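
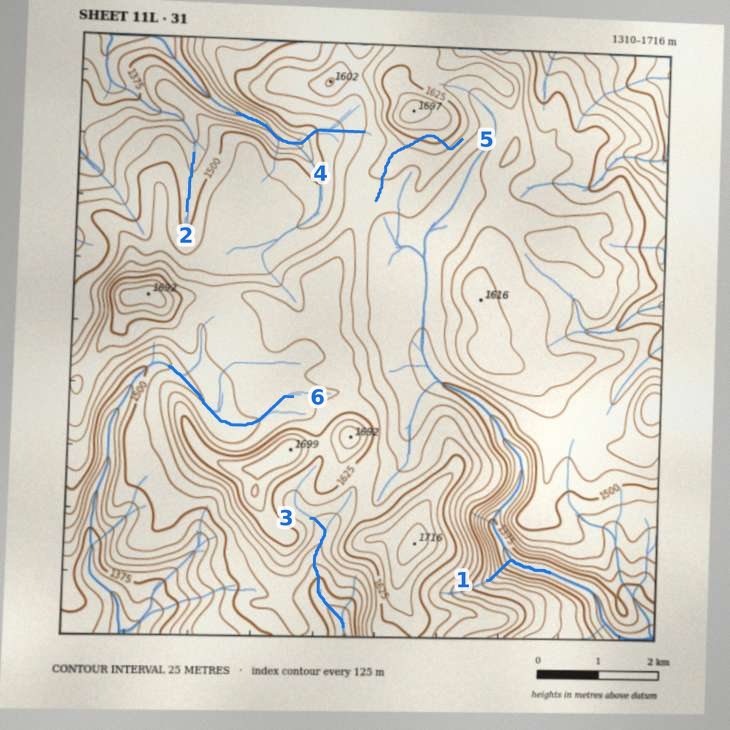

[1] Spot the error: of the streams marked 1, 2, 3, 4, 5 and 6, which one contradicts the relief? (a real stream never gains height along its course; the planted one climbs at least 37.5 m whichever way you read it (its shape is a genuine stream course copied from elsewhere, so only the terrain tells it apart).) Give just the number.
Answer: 5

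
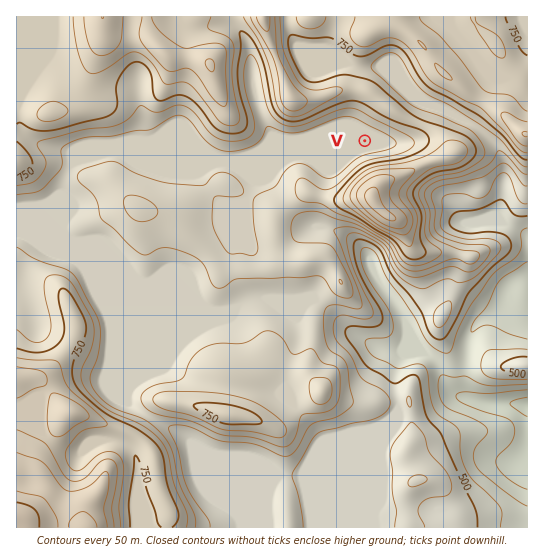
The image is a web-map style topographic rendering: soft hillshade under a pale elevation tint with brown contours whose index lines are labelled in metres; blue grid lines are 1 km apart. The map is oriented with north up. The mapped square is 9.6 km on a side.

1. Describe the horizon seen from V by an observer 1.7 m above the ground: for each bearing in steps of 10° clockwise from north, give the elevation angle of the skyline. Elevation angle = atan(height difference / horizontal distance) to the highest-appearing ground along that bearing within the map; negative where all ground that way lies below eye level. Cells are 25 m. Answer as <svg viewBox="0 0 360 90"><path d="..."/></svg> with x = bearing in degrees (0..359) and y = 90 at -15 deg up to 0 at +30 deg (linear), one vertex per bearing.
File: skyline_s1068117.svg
<svg viewBox="0 0 360 90"><path d="M0 41l10-2 10-1 10-1 10 1 10 1 10 3 10 3 10 4 10-1 10-3 10-3 10-5 10-6 10-5 10-5 10-2 10 1 10 3 10 7 10 11 10 10 10 3 10 0 10 1 10 3 10 1 10-2 10-6 10-5 10-5 10 1 10 0 10 0 10 1 10-1"/></svg>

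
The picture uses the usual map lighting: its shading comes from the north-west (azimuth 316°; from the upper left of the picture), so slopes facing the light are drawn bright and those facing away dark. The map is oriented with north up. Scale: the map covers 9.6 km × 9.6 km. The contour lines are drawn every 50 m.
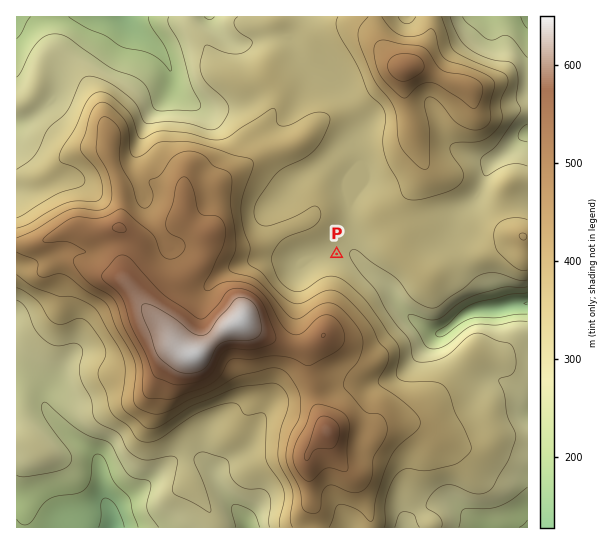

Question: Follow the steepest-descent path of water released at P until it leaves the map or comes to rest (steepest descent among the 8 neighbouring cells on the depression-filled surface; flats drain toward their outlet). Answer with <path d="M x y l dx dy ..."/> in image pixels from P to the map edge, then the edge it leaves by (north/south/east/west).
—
<path d="M337 254l1-1 13 0 42 40 4 9 21 21 15 10 9 0 3-2 18-16 12-5 8 0 2-1 13 0 1-2 10-1 1-1 17-2"/>
exit: east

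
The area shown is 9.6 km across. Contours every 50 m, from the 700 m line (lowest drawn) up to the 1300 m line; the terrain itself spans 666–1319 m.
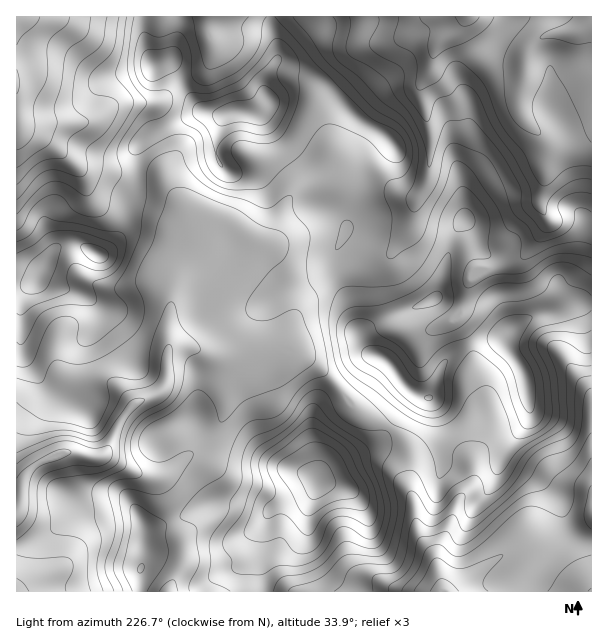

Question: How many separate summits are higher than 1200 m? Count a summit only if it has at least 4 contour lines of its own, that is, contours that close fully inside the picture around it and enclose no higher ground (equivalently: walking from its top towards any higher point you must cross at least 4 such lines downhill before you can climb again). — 1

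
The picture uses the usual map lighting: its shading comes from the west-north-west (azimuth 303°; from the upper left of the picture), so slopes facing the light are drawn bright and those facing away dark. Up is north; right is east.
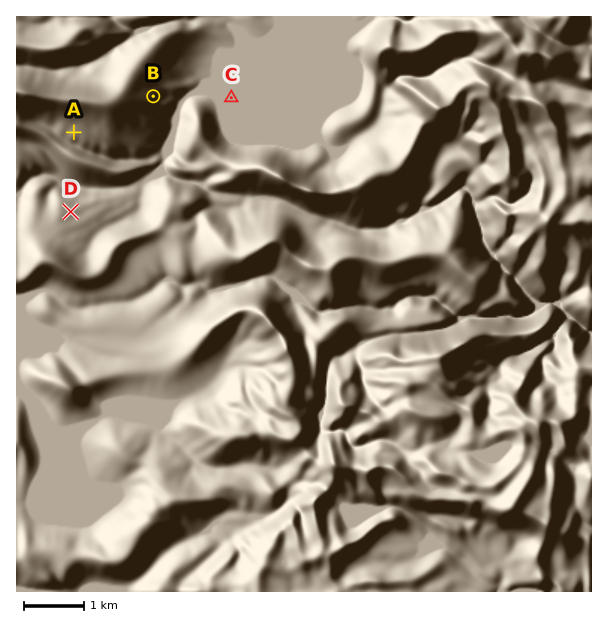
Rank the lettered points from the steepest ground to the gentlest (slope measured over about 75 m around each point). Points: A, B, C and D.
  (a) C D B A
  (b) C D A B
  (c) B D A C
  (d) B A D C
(d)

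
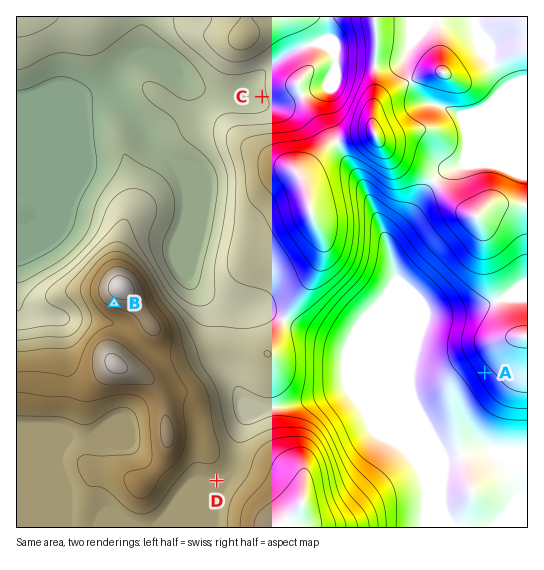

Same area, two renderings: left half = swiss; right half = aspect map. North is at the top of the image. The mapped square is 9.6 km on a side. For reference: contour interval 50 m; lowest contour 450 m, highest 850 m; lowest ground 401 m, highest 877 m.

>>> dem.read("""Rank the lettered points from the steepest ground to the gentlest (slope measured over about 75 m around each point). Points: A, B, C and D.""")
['B', 'A', 'C', 'D']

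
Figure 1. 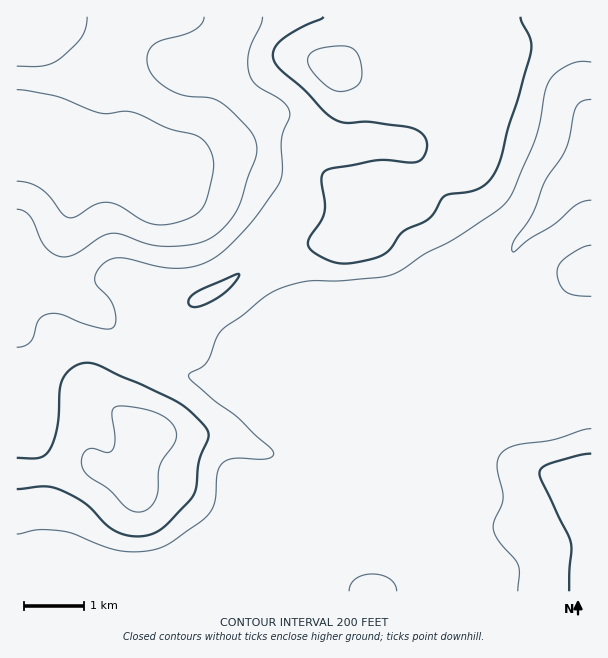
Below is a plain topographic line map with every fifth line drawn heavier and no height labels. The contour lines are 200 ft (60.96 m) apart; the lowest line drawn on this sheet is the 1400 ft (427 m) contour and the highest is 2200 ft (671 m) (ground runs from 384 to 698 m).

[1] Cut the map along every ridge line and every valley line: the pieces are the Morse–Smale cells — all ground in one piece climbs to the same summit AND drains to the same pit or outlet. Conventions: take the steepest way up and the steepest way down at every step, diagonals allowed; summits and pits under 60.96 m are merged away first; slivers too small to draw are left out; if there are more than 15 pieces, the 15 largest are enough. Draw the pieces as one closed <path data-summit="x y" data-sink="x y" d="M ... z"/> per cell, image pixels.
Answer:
<path data-summit="336 66" data-sink="17 137" d="M507 16l-324 0 20 8 7 6 4 12-2 44-6 28-7 20-19 28-40-11-20 3-33-2-5 6-9 21-3 36-9 42 0 16 5 12 15 16 20 12 27 29 22 13 32-43 10-10 35-18 37-32 71-11 10-5 9-8 11-24 16-5 26-1 54-34 5-5 8-28 16-27 22-45 2-17z"/><path data-summit="144 434" data-sink="591 189" d="M483 290l-6 0-19 8-191 80-22 0-20 2-22-1-27-7-26-16-10 15-12 33 2 13 15 18-6 27-5 10-6 3-15 0-15-6-5-5-13 0-29 8-35 4 0 115 292 1 0-16 5-13 71-170z"/><path data-summit="336 66" data-sink="591 189" d="M585 16l-76 0 5 26-2 17-22 45-16 27-6 25-7 8-54 34-15 0-27 6-11 24-15 12-75 12-37 32-35 18-42 54 26 16 27 7 22 1 20-2 22 0 231-95 10-11 3-17 6-12 53-49 22-6 0-68-8-25-2-29 0-19 4-20z"/><path data-summit="579 482" data-sink="591 189" d="M591 188l-21 6-53 49-6 12-5 18 4 9 0 11-64 151 0 12 5 11-19 46-8 26 0 4 15 26 5 23 148-1-3-54-12-40 0-14 2-2 13-2z"/><path data-summit="144 434" data-sink="17 137" d="M50 134l-34 3 0 337 26 0 38-10 13 0 5 5 15 6 15 0 6-3 4-5 7-32-15-18-2-13 12-33 10-15-22-14-27-29-20-12-15-16-4-6-1-22 9-42 3-36 3-11 10-16-21-13z"/><path data-summit="374 591" data-sink="591 189" d="M507 276l-13 10-6 2-104 105-71 170-5 13 1 16 135-1-5-22-13-23-2-7 8-26 19-46-5-11 0-12 64-151z"/><path data-summit="144 434" data-sink="17 137" d="M182 16l-61 1-5 21-12 34 2 21 4 20 1 41 29-3 40 11 16-22 10-26 6-28 2-44-4-12-7-6z"/><path data-summit="17 17" data-sink="17 137" d="M120 16l-104 1 1 119 33-2 15 5 22 13 23 1 0-40-4-20-2-21 16-45z"/><path data-summit="144 434" data-sink="591 189" d="M591 16l-5 1 0 10-4 20 1 37 8 36z"/><path data-summit="579 482" data-sink="17 137" d="M591 480l-12 1-2 2 1 21 11 33 2 49z"/>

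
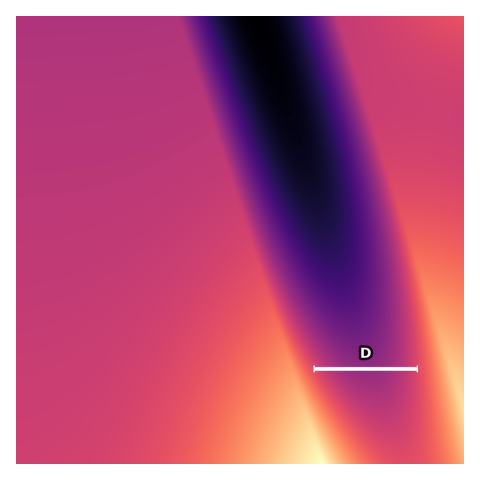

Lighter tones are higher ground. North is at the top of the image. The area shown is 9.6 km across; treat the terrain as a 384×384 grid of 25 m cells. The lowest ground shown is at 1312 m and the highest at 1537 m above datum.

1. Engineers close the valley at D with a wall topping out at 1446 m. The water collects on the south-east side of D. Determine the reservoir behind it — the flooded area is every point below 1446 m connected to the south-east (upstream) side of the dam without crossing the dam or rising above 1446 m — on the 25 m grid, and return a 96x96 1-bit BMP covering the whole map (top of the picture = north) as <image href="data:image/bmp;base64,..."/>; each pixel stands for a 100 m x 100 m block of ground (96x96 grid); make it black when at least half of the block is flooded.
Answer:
<image width="96" height="96" href="data:image/bmp;base64,Qk2+BAAAAAAAAD4AAAAoAAAAYAAAAGAAAAABAAEAAAAAAIAEAAATCwAAEwsAAAIAAAAAAAAA////AAAAAAAAAAAAAAAAAAAAAAAAAAAAAAAAAAAAAAAAAAAAAAAAAAAAYAAAAAAAAAAAAAAB8AAAAAAAAAAAAAAD+AAAAAAAAAAAAAAH+AAAAAAAAAAAAAAf+AAAAAAAAAAAAAA//AAAAAAAAAAAAAB//AAAAAAAAAAAAAD//AAAAAAAAAAAAAD//AAAAAAAAAAAAAH//AAAAAAAAAAAAAP//AAAAAAAAAAAAAf//AAAAAAAAAAAAA///AAAAAAAAAAAAB///AAAAAAAAAAAAB///AAAAAAAAAAAAD///AAAAAAAAAAAAH///AAAAAAAAAAAAH///AAAAAAAAAAAAAAAAAAAAAAAAAAAAAAAAAAAAAAAAAAAAAAAAAAAAAAAAAAAAAAAAAAAAAAAAAAAAAAAAAAAAAAAAAAAAAAAAAAAAAAAAAAAAAAAAAAAAAAAAAAAAAAAAAAAAAAAAAAAAAAAAAAAAAAAAAAAAAAAAAAAAAAAAAAAAAAAAAAAAAAAAAAAAAAAAAAAAAAAAAAAAAAAAAAAAAAAAAAAAAAAAAAAAAAAAAAAAAAAAAAAAAAAAAAAAAAAAAAAAAAAAAAAAAAAAAAAAAAAAAAAAAAAAAAAAAAAAAAAAAAAAAAAAAAAAAAAAAAAAAAAAAAAAAAAAAAAAAAAAAAAAAAAAAAAAAAAAAAAAAAAAAAAAAAAAAAAAAAAAAAAAAAAAAAAAAAAAAAAAAAAAAAAAAAAAAAAAAAAAAAAAAAAAAAAAAAAAAAAAAAAAAAAAAAAAAAAAAAAAAAAAAAAAAAAAAAAAAAAAAAAAAAAAAAAAAAAAAAAAAAAAAAAAAAAAAAAAAAAAAAAAAAAAAAAAAAAAAAAAAAAAAAAAAAAAAAAAAAAAAAAAAAAAAAAAAAAAAAAAAAAAAAAAAAAAAAAAAAAAAAAAAAAAAAAAAAAAAAAAAAAAAAAAAAAAAAAAAAAAAAAAAAAAAAAAAAAAAAAAAAAAAAAAAAAAAAAAAAAAAAAAAAAAAAAAAAAAAAAAAAAAAAAAAAAAAAAAAAAAAAAAAAAAAAAAAAAAAAAAAAAAAAAAAAAAAAAAAAAAAAAAAAAAAAAAAAAAAAAAAAAAAAAAAAAAAAAAAAAAAAAAAAAAAAAAAAAAAAAAAAAAAAAAAAAAAAAAAAAAAAAAAAAAAAAAAAAAAAAAAAAAAAAAAAAAAAAAAAAAAAAAAAAAAAAAAAAAAAAAAAAAAAAAAAAAAAAAAAAAAAAAAAAAAAAAAAAAAAAAAAAAAAAAAAAAAAAAAAAAAAAAAAAAAAAAAAAAAAAAAAAAAAAAAAAAAAAAAAAAAAAAAAAAAAAAAAAAAAAAAAAAAAAAAAAAAAAAAAAAAAAAAAAAAAAAAAAAAAAAAAAAAAAAAAAAAAAAAAAAAAAAAAAAAAAAAAAAAAAAAAAAAAAAAAAAAAAAAAAAAAAAAAAAAAAAAAAAAAAAAAAAAAAAAAAAAAAAAAAAAAAAAAAAAAAAAAAAAAAAAAAAAAAAAAAAAAAAAAAAAAAAAAAAAAAAAAAAAA="/>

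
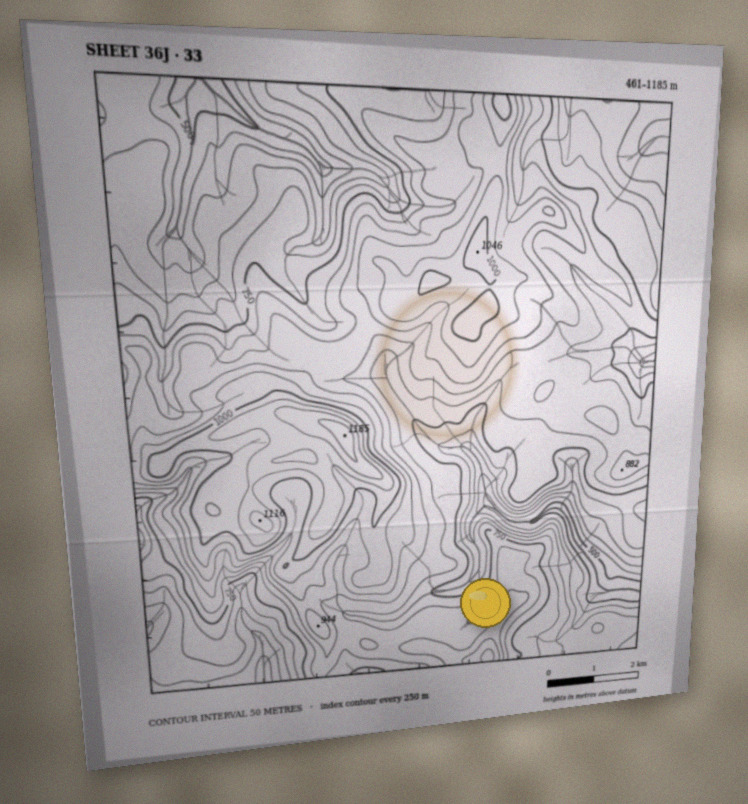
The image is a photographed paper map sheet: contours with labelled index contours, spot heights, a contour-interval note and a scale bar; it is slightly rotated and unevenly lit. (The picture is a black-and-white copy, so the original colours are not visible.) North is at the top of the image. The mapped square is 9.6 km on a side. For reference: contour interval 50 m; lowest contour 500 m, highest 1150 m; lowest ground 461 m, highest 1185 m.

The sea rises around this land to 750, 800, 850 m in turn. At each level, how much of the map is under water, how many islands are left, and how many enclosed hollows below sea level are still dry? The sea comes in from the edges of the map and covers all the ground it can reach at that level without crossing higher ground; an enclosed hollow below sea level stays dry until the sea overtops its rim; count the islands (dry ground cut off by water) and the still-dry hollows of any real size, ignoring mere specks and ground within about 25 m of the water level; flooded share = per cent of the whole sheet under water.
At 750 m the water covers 38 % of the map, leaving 0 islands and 0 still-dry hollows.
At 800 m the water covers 51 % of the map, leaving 0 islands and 0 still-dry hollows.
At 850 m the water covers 66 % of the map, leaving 0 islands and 0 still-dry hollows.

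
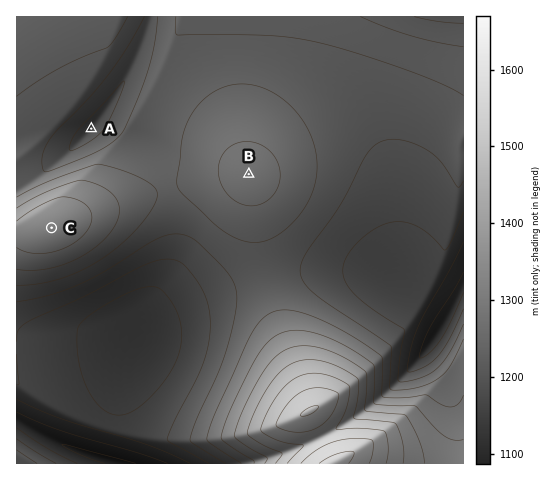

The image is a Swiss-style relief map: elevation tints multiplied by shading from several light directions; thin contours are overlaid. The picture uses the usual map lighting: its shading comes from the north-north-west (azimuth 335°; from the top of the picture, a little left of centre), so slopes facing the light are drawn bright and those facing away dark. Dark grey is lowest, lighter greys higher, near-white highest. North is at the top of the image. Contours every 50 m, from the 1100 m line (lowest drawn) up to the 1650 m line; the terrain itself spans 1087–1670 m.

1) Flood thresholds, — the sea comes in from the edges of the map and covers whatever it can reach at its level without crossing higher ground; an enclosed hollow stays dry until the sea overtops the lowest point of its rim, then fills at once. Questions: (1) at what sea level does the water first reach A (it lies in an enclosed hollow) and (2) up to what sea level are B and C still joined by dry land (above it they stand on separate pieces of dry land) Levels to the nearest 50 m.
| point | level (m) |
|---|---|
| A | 1300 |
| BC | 1350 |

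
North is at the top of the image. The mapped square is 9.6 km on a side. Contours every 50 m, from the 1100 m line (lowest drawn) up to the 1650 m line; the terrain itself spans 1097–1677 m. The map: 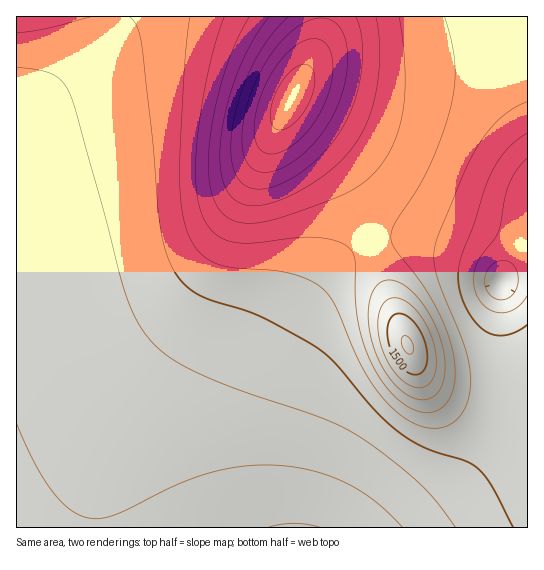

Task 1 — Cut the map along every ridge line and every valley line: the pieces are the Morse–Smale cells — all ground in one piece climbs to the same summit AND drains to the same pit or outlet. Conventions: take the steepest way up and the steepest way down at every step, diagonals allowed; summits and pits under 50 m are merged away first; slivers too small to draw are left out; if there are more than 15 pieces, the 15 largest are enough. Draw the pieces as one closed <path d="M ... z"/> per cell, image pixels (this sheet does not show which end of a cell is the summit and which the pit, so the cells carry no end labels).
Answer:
<path d="M321 16l-305 1 1 511 248-1-10-34-4-31 1-35 11-40 20-41 33-59 16-20 11-10 28-15-22-53-21-28-35-34-6-12 1-10 28-56 5-22z"/><path d="M527 16l-205 0-2 19-4 14-29 60 1 10 5 8 35 34 21 28 22 54 15-4 31 0 13 2 41 14 16 9 9 9 5 9-2 111 10 2 19-1z"/><path d="M370 243l-27 14-11 10-16 20-33 59-20 41-11 40-1 35 4 31 11 35 140 0 37-29 24-22 14-20 10-20 6-26 2-17-40-5-18-5-11-5-13-13-17-39z"/><path d="M417 239l-31 0-15 4 25 74 19 45 15 17 11 5 26 7 31 2 2-8 1-75 0-28-2-5-12-13-16-9z"/><path d="M507 393l-8 1-6 35-5 14-12 22-23 26-46 37 121-1 0-132z"/>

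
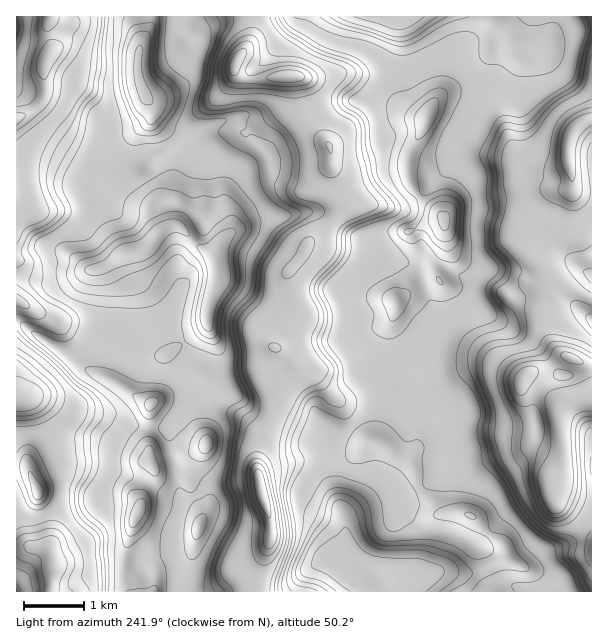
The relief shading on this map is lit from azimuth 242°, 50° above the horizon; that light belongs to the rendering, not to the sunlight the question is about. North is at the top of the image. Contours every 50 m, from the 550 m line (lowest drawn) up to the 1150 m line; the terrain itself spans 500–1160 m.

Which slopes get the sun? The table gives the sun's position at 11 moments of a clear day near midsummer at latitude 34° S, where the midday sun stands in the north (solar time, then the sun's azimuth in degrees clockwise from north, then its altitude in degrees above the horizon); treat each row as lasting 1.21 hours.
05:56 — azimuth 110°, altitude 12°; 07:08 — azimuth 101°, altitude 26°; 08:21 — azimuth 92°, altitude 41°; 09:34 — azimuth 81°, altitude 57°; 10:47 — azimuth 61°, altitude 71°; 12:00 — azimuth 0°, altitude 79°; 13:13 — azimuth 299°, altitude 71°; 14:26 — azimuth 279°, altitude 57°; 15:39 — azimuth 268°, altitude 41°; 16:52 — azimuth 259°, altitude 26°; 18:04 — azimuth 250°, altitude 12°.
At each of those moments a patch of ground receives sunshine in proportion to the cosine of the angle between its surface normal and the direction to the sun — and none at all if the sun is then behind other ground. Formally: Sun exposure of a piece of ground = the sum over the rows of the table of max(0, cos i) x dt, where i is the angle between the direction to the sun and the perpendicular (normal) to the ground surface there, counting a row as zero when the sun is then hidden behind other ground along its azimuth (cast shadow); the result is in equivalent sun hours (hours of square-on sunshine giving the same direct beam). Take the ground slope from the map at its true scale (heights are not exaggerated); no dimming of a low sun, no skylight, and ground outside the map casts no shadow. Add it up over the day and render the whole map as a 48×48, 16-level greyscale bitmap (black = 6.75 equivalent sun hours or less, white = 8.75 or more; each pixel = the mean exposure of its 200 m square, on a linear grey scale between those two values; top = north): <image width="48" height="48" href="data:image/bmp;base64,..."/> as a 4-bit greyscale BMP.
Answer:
<image width="48" height="48" href="data:image/bmp;base64,Qk32BAAAAAAAAHYAAAAoAAAAMAAAADAAAAABAAQAAAAAAIAEAAATCwAAEwsAABAAAAAAAAAAAAAAABEREQAiIiIAMzMzAERERABVVVUAZmZmAHd3dwCIiIgAmZmZAKqqqgC7u7sAzMzMAN3d3QDu7u4A////AMur3KbNzM7sqt7HmXiu7u7u66ze7u7ut8qpvKbe7d7sjLuXWL3u7u7u7tzd3N3teKmKu6fO7u7teqlnJc7u7u7uy6q83czYaru8vJfN7u7thagDNY7u6lRWd5y8283Ku5mqvIirvu7LsnkBN3vuyId5q83ey9klu9yKyVqanO28xykAOanOutzO7tzdzYImve3Mtryaud3M2yUAO8rNu9ze3t3M2kUQXMdbmd26yt3t2kAAPNqqm9zu3Kmt1oRlO5tomM26rN3u2FAAbNt3rN3u7u7uppZ4OZx6qK3c3c7u6GABi+7d7u7u7u7saZiJOLuqy63b3b3t2GAHq97u7u7u7u7ZjLqZKKvL273b3M3cmIZrrO7u7u7u7u7JvMyZOs3t283cqszMmHurnO7u3u7u7u65zN2IS83t2qzdzdzJm4qqmt7tzd7u7u653Nx5aySc3Kzdu+7t26uqmc273u7u7u65zMt6haqL3azMu67u7aqrqKu8zu7u7u64uKu8u826x2vNp73u7sery2nc3u7u7u2JmJzLzsqJRb3c3e7u7oi8zbqs7u7u7tyLqqq6vciTXe3e7u7u7nrM3dt87u7u7tytqKm8vng17u7u7u7u7Xrc3dh+7u7u7ty8yVfMuYKMzu7u7u7su2rczbfO7u7u7tzKu9ynaVqIre7u7u7ImHrczbje7u7u7u3MzL7d65e8vO7u7u2bl3nMvLi+7t3e7u7t3M3u26zbre7u7tyapmfNu8e+7s3O7u7tm93u28mbzM3d7cyZ1Xatupbe7c3d7u7pnN3u3bvdzN3u7syn63mMunje7svd7t7pnd3u7NzNvN3d3cy43Yl5qoV97u3e3d7tm97uzcvNuq3susy57JtqqqlZ7u7u7d3sis3u3avduYm93Ly83IyHyqqY7u7ey8zYfMzu3Jet3MqHrc3ZvarGm6qY3uy8m5rYrc3u7sdH3ty7qt27u8raRYqlJ7qLvpnIrc3u7tzJvu3d25rO7LzcuarMlDeprajJrd3u3t26vu7tzu3d7c3ah5u83ai8iHnKrd3LnN2r3u7uzNzd3d7MvNzN2mq8qJzZvd3cq9273u7u3N3u3e7NzNvNyKzc3e7prd3bi93Mzu7u7d7u7u3O3NrNuMvc7u7Zvd3Ia93Mve7u7u7u7svezNq9qdvM3u7Kzd7HfN3MzO7u3O7u3M3tvNm8mty9vu7qvN7Giozby+7sqL7u7e7bvdvMiu3NnO7rmqvXiKm8qd7ZrHvIWc3M3u3IW+3Myd7uu7e6epqst6223qm4Uzas3u2mvu3Ky83u7ulaydi72ouY7bq2u3Z3aKynvu3Lq93u7u6Tfdir3JqK6ovXh1hkVXvJnO7uzN7u7u7tacWZy5l72KzZVjdyE2vLnO7u7u7u7u7up7OIu5mL173LREWKmZY1ru7u7u7u7u7uxqVqupia173NZSRu2UjO7ric7u7u7u7u1nacype5qK3dp4asRc7bdEmWre7u7u7u6IR52pbLqrzdyszHfut2jO7seM3u7u7u2A=="/>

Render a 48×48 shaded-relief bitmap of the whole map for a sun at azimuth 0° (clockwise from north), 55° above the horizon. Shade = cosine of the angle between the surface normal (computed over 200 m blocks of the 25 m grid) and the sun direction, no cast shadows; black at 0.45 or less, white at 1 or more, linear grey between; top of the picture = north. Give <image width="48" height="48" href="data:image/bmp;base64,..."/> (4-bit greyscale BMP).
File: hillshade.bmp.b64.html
<image width="48" height="48" href="data:image/bmp;base64,Qk32BAAAAAAAAHYAAAAoAAAAMAAAADAAAAABAAQAAAAAAIAEAAATCwAAEwsAABAAAAAAAAAAAAAAABEREQAiIiIAMzMzAERERABVVVUAZmZmAHd3dwCIiIgAmZmZAKqqqgC7u7sAzMzMAN3d3QDu7u4A////ALqrqIebzKqprLqpgxNpqqqql2d3h3mry8urqYebvKqoi6q6hkaKqqqqqZmYd4msytypmYeZq6qYWKrciaqqq8zM3czLiburu7qYeIeXiqqXRZrMiLuqve7u7ty7u8zLqWZmd1aGaaqXY3mrZ7y6vO7u3bmKzM3uuGVFdCaHV5qqdGmpR7y7urvLqYeLzM3v2pVYc1mah5q8l2nHN7u8uqqqqqu7vLvuynRZh5qbyZqsuonESbve26qqvN3bu6vMuViaqrqs2Ymaupmjerzu26qqu8zLu5qqp3u6u7q7qJmZl3hlm7vMuqqaqqq8y5iahry6qqqpmqmGdlU2mqq6mZmqqqqry6eKdt26qJqru7qXZmZZiKqqmJqqqqqquriKd8y6qau73bu7lmiamaqrqqq6qqqqqamaiN3Lq7y7u6vNyXiau7u8zLuqqqqYmqmqmv7cu7qpdoq8ynaau7zdy7qqqqqIq7uqzd3LqHd3mYqrqWeau93bqqqqqqqprMuazZmIYjV63bqqqZqqrO64mqqqqru6rMuGiXVEEVi8zbqqqqu6q9yXmqqqqru6mbuHd1MgJ6u7qqqqqpqqqql4qqqqqqqpdFebuCECiruqqqqpiYmrqpRJqqqqqpmHYxOKhRBby6qqqqqVWJmqqoZ5qpmqqphlVFZTIkndy6qqqqqEV4qpqqqqqpiaqpdkVol1Vc7bmaqqqqqHdViaqqmaqpeJqql3mqqZiNuFV4iIiaqacySaqpWKqpiJmZqay6qqrIVVVVZniJqqkyN6qoWaqqupmJqqu6qqu2eIdVVniJmapkV6upq6q83LmZqnaaqql6qZmIdmZ4l4qXZpq7zbqrzLqpmoeaqpiaiavduHVWdWqYdHmrzLqqqpmHmru7qqvJmrzd3MplZquWdDiaq6qql4dWmry6qrzKzczM3u23ad23ZyN4qqy6mHVWiZqqqru77dyrzdzcu8zbmWI1is7tzKeXiXiqqqu7zLqqu7vN3LzNurqYms7ty6rKiXeqq7y6qGiqqru8zMzMu83cuquoZ53tqZmqq826l3mqqrzMzMzMu7q7u6ljVq3uupmqqryqmauqqqzcy8zLqqiavKlVeKvMupmqqbuKqru6qqq8u6u7uqmavKhompqqqqmqqbqKq7y6qpiKuqq8y6qqqphpq4mqqYiZmKqcu8u6qoZYqqvMzMy6mJh5q4eaqWZ2mIu9y8u6qoQ1msu6rNy6iIaKmZV6qXVEaFjKzMu7qWVUet7czMuqmEOKqrhpqpVENVN2rLvMuEeXaK7+7czLqFaaq8yJqpiHQTM3m6rLl1m7l1rv/u7tury6u83KqqqpgxJpu6q6l3rMyVbO3d7bq8uqq73bqqqZmFJYnMuph5qsunSMp0REZmaaqqu7qqmZmZZXerupd5qKu4M4p0IRESWZiJqqqqqqqZhXeJqpiLt5qqQSeIUQI1ZkIliaqqqqqqlXipq5ic2ZqqhDSHIUZTERMyNoiZq7u6qIi7q5id65qqlmWFBHYgADZiE2eImru7qg=="/>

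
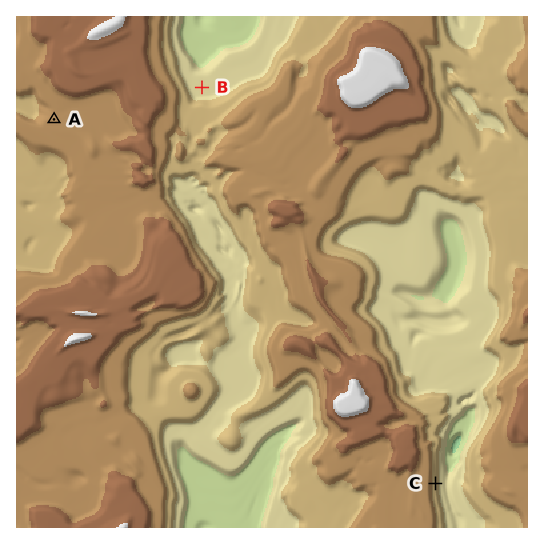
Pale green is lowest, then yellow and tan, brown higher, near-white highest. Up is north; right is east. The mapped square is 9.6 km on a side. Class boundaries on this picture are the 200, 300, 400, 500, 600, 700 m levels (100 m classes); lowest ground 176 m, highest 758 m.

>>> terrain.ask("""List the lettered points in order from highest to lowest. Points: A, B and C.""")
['A', 'C', 'B']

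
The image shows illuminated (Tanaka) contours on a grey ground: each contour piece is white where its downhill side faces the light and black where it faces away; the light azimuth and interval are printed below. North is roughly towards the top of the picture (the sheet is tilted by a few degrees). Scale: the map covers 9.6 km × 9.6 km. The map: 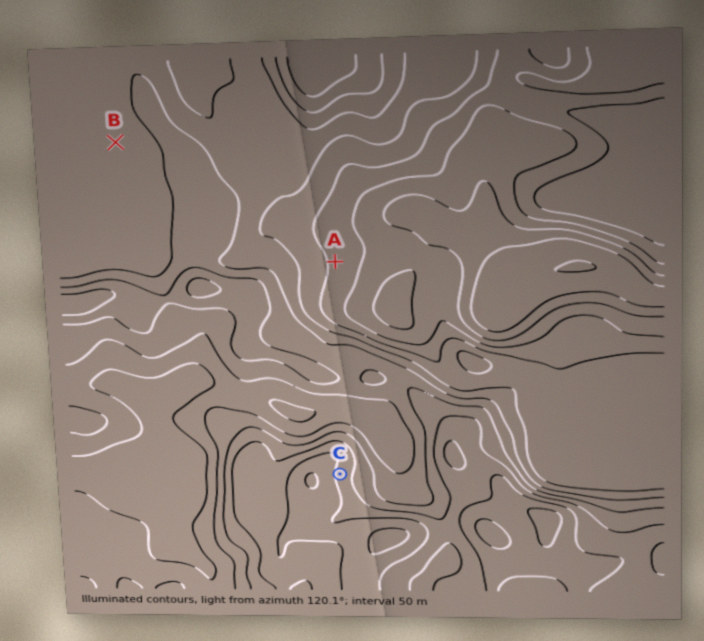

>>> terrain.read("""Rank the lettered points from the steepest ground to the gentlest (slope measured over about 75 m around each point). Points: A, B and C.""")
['C', 'A', 'B']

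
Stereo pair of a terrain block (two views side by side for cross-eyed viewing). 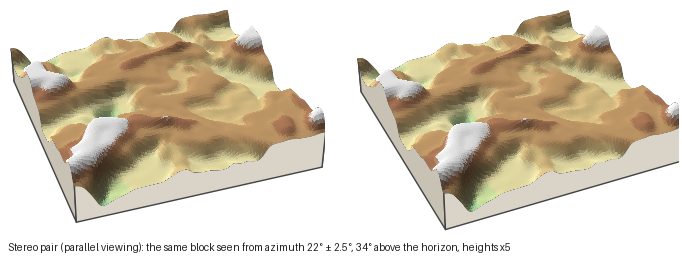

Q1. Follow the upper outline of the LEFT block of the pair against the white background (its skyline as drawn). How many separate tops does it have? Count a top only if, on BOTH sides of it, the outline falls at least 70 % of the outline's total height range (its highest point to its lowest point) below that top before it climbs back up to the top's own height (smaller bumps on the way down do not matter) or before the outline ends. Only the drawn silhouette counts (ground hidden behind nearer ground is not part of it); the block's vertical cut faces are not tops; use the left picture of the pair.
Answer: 0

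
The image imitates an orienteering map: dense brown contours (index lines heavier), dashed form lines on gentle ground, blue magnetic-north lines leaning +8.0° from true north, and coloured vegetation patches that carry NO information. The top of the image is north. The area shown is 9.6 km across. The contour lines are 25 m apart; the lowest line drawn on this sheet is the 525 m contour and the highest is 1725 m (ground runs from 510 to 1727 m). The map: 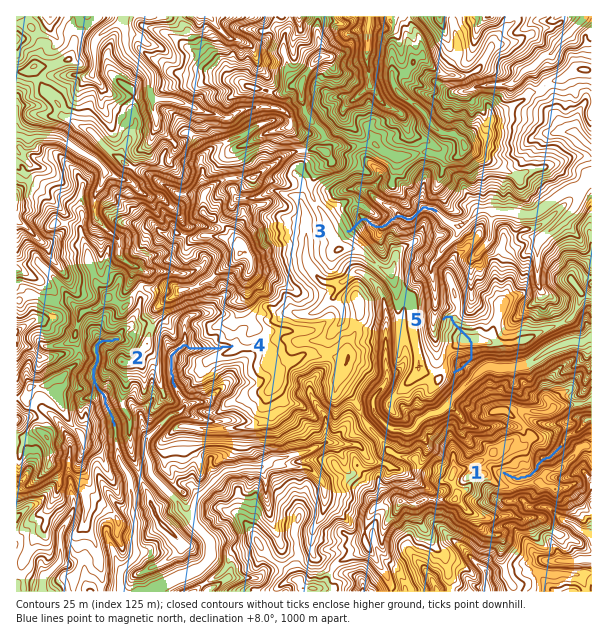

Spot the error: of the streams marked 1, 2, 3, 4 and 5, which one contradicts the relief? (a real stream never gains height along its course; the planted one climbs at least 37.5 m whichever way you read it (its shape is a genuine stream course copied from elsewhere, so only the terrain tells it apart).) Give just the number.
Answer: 5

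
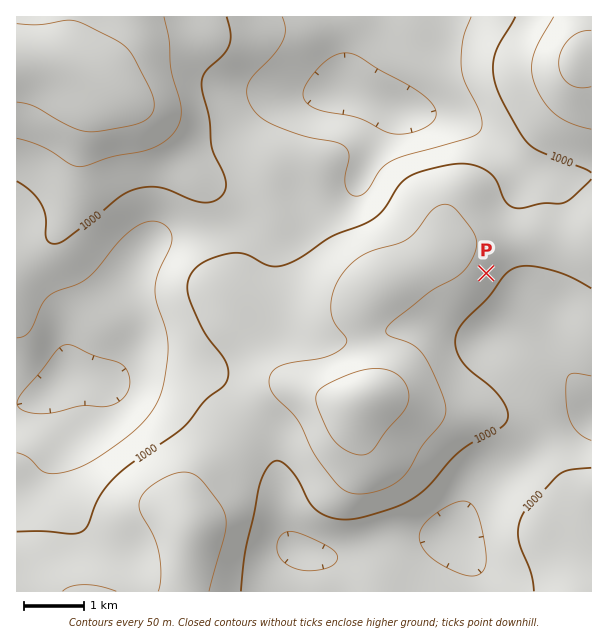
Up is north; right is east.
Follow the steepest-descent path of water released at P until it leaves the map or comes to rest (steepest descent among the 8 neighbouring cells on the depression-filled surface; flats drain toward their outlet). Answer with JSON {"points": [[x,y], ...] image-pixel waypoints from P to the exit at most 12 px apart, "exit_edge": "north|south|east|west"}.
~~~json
{"points": [[486, 273], [498, 285], [510, 297], [522, 309], [524, 321], [536, 333], [548, 345], [557, 357], [567, 369], [578, 381], [590, 393], [591, 395]], "exit_edge": "east"}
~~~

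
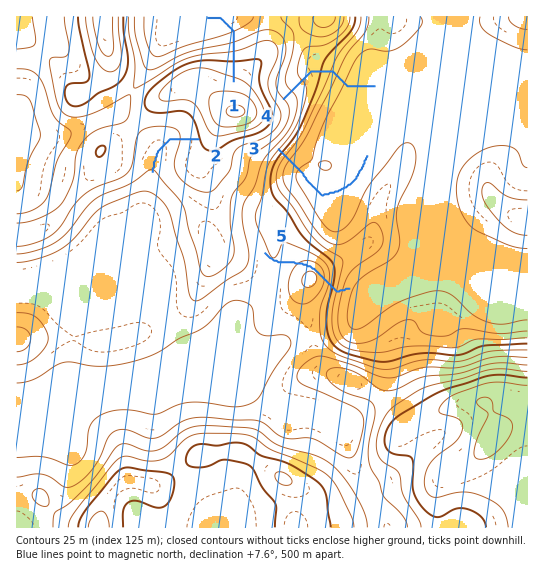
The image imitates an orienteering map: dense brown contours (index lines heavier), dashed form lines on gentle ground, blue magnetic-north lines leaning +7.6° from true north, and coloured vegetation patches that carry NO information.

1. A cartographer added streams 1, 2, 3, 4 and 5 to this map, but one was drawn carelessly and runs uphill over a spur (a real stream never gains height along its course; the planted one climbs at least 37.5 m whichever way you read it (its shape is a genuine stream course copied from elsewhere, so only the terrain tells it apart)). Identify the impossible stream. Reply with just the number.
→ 5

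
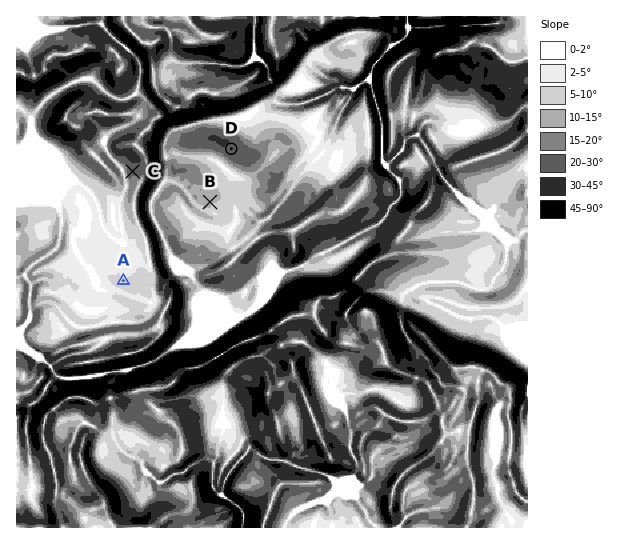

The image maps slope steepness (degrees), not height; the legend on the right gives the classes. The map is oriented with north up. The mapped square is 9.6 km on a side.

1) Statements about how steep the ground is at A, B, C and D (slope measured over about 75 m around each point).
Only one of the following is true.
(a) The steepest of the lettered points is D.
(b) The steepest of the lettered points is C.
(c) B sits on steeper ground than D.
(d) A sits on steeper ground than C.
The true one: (a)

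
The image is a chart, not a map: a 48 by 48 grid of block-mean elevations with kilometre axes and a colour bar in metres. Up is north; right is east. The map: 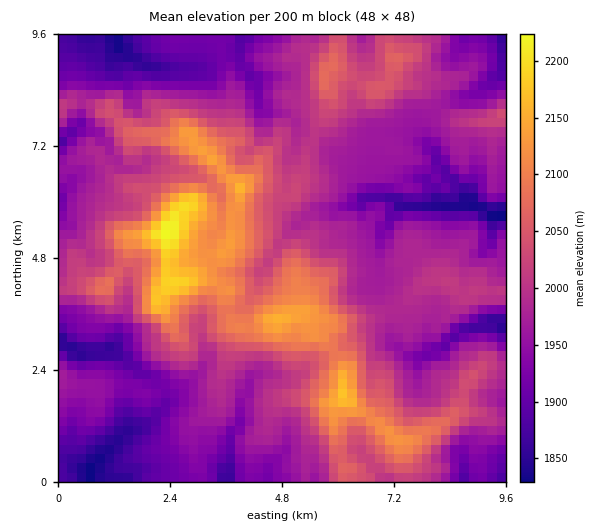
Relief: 1825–2225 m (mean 1995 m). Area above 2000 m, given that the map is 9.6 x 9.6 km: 38.1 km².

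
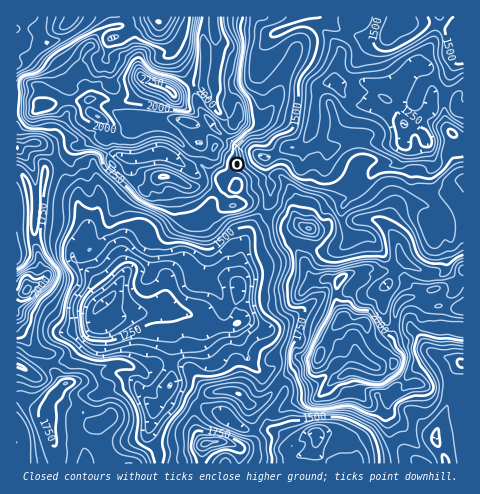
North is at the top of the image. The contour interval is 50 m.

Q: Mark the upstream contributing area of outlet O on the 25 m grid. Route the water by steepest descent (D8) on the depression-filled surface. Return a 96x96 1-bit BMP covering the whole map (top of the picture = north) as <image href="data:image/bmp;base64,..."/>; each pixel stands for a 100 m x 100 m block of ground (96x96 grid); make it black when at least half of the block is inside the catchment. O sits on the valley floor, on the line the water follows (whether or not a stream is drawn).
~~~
<image width="96" height="96" href="data:image/bmp;base64,Qk2+BAAAAAAAAD4AAAAoAAAAYAAAAGAAAAABAAEAAAAAAIAEAAATCwAAEwsAAAIAAAAAAAAA////AAAAAAAAAAAAAAAAAAAAAAAAAAAAAAAAAAAAAAAAAAAAAAAAAAAAAAAAAAAAAAAAAAAAAAAAAAAAAAAAAAAAAAAAAAAAAAAAAAAAAAAAAAAAAAAAAAAAAAAAAAAAAAAAAAAAAAAAAAAAAAAAAAAAAAAAAAAAAAAAAAAAAAAAAAAAAAAAAAAAAAAAAAAAAAAAAAAAAAAAAAAAAAAAAAAAAAAAAAAAAAAAAAAAAAAAAAAAAAAAAAAAAAAAAAAAAAAAAAAAAAAAAAAAAAAAAAAAAAAAAAAAAAAAAAAAAAAAAAAAAAAAAAAAAAAAAAAAAAAAAAAAAAAAAAAAAAAAAAAAAAAAAAAAAAAAAAAAAAAAAAAAAAAAAAAAAAAAAAAAAAAAAAAAAAAAAAAAAAAAAAAAAAAAAAAAAAAAAAAAAAAAAAAAAAAAAAAAAAAAAAAAAAAAAAAAAAAAAAAAAAAAAAAAAAAAAAAAAAAAAAAAAAAAAAAAAAAAAAAAAAAAAAAAAAAAAAAAAAAAAAAAAAAAAAAAAAAAAAAAAAAAAAAAAAAAAAAAAAAAAAAAAAAAAAAAAAAAAAAAAAAAAAAAAAAAAAAAAAAAAAAAAAAAAAAAAAAAAAAAAAAAAAAAAAAAAAAAAAAAAAAAAAAAAAAAAAAAAAAAAAAAAAAAAAAAAAAAAAAAAAAAAAAAAAAAAAAAAAAAAAAAAAAAAAAAAAAAAAAAAAAAAAAAAAAAAAAAAAAAAAAAAAAAAAAAAAAAAAAAAAAAAAAAAAAAAAAAAAAAAAAAAAAAAAAAAAAAAAAAAAAAAAAAAAAAAAAAAAAAAAAAAAAAAAAAAAAAAAAAAAAAAAAAAAAAAAAAAAAAAAAAAAAAAAAAAAAAAAAAAAAAAAAAAAAAAAAAAAAAAAAAAAAAAAAAAAAAAAAAAAAAAAAAAAAAAAAAAAAAAAAAAAAAAAAAAAAAAAAAAAAAAAAAAAAAAAAAAAAAAAAAAAAAAAAAAAAAAAAAAAAAAAAAAAAAAAAAAAAAAAAAAAAAAAAAAAAAAAAAAAAAAAAAAAAAAAAAAAAAAAAAAAAAAYAAAAAAAAAAAAAAB8AAAAAAAAAAAAAAD/4AAAAAAAAAAAPAP/wAAAAAAAAAAAf4//wAAAAAAAAAAAf///wAAAAAAAAAAA////4AAAAAAAAAAB////wAAAAAAAAAAH////gAAAAAAAAAAP///+AAAAAAAAAAAf///+AAAAAAAAAAAf///8AAAAAAAAAAAAB//8AAAAAAAAAAAAA/34AAAAAAAAAAAAAfDwAAAAAAAAAAAAAAAAAAAAAAAAAAAAAAAAAAAAAAAAAAAAAAAAAAAAAAAAAAAAAAAAAAAAAAAAAAAAAAAAAAAAAAAAAAAAAAAAAAAAAAAAAAAAAAAAAAAAAAAAAAAAAAAAAAAAAAAAAAAAAAAAAAAAAAAAAAAAAAAAAAAAAAAAAAAAAAAAAAAAAAAAAAAAAAAAAAAAAAAAAAAAAAAAAAAAAAAAAAAAAAAAAAAAAAAAAAAAAAAAAAAAAAAAA="/>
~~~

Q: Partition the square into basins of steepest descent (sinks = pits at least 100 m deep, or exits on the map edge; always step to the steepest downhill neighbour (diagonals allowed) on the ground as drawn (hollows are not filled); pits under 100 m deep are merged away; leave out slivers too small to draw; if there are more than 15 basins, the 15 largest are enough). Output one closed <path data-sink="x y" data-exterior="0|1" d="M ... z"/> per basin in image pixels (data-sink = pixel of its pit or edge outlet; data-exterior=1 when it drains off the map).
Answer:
<path data-sink="104 302" data-exterior="0" d="M92 46l-3 0-7 8-2 7 1 16 9 14-2 14 3 7 21 14 2 11-6 3-12-3-9 7-12 3-15 15-15 7-5 53-4 22 4 23 5 11-5 5-24 12 0 33 16 19 16 7 3 15 14 15-15 14-4 12-12-2-14-10-4 0 1 66 221 0 2-13-3-5-12-4-22 1-7-13-1-21 11-14 8-3 15-2 10 4 11 10 8-1 9-5 11-16 20-17 20-6 18 19 14-6 6 1 0 13 6 12 6 4 28-7 13-10-15-14-1-10-14-11 15-18 1-19 4-9 6-6 16-2 9-6-1 5 7 11-2 19 19 7 11 0-1-60-18 15-11 2-4-16-25-11-5-7-2-13-6-10-10-10-8-3-19 1-14 6-12 0-15 4-17-6-10 0-18-7-19-13-15 1 2-22-20-23-4-10 21-25 5-9-1-13-6-4-14-5-10 0-5-7-6-3-23 10-7-6-23-9-7-11-6-5-29-9z"/><path data-sink="404 124" data-exterior="0" d="M463 16l-248 0 1 22-12 9 1 22-2 18 5 7 10 0 14 5 7 7 0 10-5 9-21 25 4 10 20 23-3 21 16 0 19 13 18 7 10 0 17 6 15-4 12 0 14-6 19-1 8 3 10 10 6 10 2 13 5 7 25 11 4 16 11-2 11-9 8-7 0-74-4 2-6-2 0-3 10-9z"/><path data-sink="316 435" data-exterior="0" d="M319 359l-21 6-20 17-11 16-9 5-8 1-11-10-10-4-15 2-8 3-11 14 1 21 7 12 22 0 12 4 3 5-1 13 156 0-9-46 2-18 2-3-18 5-7-1-9-15 0-13-6-1-14 6z"/><path data-sink="461 363" data-exterior="0" d="M430 290l-9 6-16 2-6 6-4 9-1 19-15 18 14 11 1 10 15 14-20 13-3 14 10 52 68-1 0-130-11-1-19-7 2-19-7-11z"/><path data-sink="159 21" data-exterior="0" d="M214 16l-87 0 0 5-4 4-21 6-11 15 11 8 29 9 6 5 7 11 23 9 7 6 18-9 11 0 2-16-1-22 12-9z"/><path data-sink="22 17" data-exterior="1" d="M126 16l-109 0-1 71 19-2 8 2 3 3 0 14 43-4 1-9-9-14-1-16 2-7 20-23 21-6 4-4z"/><path data-sink="17 147" data-exterior="1" d="M88 100l-46 4-8 8-18 0 0 59 6 3 6 12 2 13 0 36 5 11 5-24 5-53 15-7 15-15 12-3 9-7 12 3 6-3-2-11-21-14z"/><path data-sink="17 365" data-exterior="1" d="M17 329l-1 68 4 1 14 10 12 2 4-12 15-14-14-15-3-15-16-7z"/><path data-sink="17 257" data-exterior="1" d="M18 171l-2 1 1 123 23-12 5-5-9-32-6-11 0-36-2-13-6-12z"/>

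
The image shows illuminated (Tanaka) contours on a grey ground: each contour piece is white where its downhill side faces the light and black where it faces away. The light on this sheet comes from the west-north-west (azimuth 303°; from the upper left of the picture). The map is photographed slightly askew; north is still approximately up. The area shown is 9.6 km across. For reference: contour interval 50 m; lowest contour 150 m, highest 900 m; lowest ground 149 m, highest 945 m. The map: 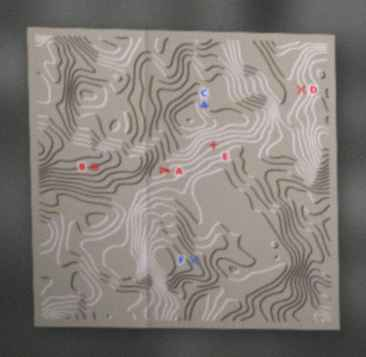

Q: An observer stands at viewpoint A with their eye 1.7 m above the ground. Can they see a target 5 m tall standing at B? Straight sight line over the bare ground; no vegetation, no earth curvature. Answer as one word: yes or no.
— no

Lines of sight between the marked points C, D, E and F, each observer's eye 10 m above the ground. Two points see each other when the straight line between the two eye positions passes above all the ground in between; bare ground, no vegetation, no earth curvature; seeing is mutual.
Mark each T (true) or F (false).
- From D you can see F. T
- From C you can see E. T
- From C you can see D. F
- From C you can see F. F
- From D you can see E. F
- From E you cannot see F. T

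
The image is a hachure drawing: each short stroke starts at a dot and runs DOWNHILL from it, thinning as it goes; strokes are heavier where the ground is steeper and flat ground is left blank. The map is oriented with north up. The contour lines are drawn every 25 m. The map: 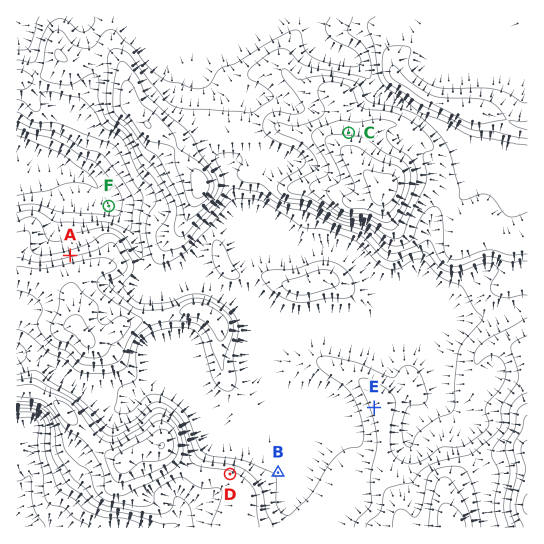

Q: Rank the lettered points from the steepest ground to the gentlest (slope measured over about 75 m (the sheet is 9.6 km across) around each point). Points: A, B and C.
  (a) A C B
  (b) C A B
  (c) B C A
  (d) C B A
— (a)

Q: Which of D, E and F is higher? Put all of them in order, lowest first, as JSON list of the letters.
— ["F", "E", "D"]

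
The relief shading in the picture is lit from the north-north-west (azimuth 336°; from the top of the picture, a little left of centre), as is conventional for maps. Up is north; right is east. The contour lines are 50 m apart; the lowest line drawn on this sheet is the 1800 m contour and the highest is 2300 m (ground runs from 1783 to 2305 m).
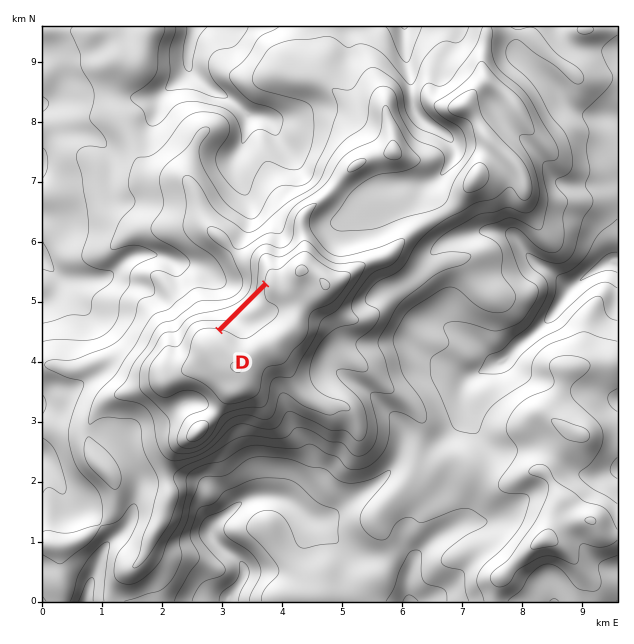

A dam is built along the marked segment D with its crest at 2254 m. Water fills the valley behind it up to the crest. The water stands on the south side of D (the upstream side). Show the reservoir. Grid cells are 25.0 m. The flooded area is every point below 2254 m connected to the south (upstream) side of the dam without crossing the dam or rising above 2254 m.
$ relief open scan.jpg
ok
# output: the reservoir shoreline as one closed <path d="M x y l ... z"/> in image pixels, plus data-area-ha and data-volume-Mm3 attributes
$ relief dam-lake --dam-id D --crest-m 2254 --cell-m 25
<path d="M265 288l-41 42 0 2 3 0 12 8 9 0 30-21 4-7 0-3-5-7-10-5-2-9z" data-area-ha="40" data-volume-Mm3="7.20"/>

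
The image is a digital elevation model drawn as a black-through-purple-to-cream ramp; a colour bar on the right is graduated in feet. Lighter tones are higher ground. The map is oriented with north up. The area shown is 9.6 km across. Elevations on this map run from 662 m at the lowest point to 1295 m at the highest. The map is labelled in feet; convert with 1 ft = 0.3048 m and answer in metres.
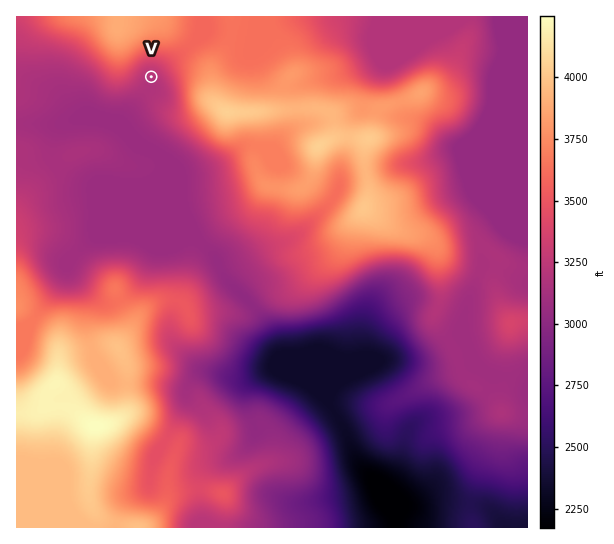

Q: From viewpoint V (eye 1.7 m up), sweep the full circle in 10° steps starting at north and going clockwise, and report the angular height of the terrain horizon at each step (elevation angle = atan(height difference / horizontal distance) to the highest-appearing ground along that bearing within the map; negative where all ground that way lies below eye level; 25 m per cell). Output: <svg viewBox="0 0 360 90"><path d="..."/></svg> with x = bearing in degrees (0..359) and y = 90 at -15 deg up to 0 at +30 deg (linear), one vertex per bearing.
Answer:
<svg viewBox="0 0 360 90"><path d="M0 36l10 0 10 1 10 2 10 1 10 1 10 0 10-1 10 0 10-1 10-2 10-1 10 2 10 6 10 7 10 4 10 3 10 0 10-2 10-1 10 0 10 1 10 3 10 1 10-1 10-4 10-4 10-4 10-4 10-4 10-3 10-2 10-1 10 0 10 1 10 1"/></svg>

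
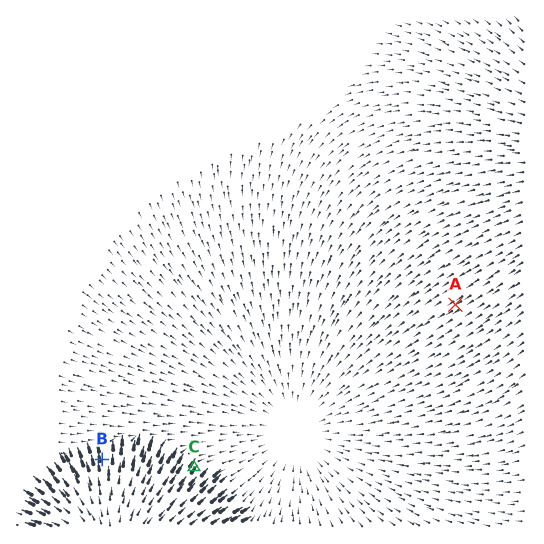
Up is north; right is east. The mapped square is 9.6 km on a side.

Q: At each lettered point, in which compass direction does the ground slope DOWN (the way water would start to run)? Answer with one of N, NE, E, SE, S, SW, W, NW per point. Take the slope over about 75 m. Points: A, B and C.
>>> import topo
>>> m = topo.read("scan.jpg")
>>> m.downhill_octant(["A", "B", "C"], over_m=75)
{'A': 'SW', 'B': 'N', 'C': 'NE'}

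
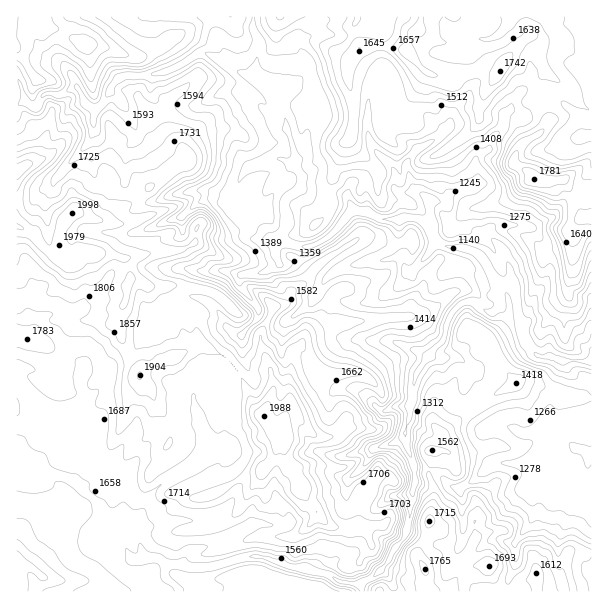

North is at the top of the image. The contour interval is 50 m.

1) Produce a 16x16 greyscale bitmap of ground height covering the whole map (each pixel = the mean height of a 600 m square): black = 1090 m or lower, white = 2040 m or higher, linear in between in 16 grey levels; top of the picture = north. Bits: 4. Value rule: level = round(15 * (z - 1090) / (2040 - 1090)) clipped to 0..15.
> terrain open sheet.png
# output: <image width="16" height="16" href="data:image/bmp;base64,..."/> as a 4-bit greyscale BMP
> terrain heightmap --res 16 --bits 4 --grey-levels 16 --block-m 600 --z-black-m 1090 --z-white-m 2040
<image width="16" height="16" href="data:image/bmp;base64,Qk32AAAAAAAAAHYAAAAoAAAAEAAAABAAAAABAAQAAAAAAIAAAAATCwAAEwsAABAAAAAAAAAAAAAAABEREQAiIiIAMzMzAERERABVVVUAZmZmAHd3dwCIiIgAmZmZAKqqqgC7u7sAzMzMAN3d3QDu7u4A////ALqYiJiIipiGqZiZmqqJhlSZmau7yodkMpmaqs24dlMimau6zrlWUyKarLrMqFREM6qsy6qXQkQRq8u6mHZUMiO8zLlmZUMhNt7cuFNFQiJY3cuXREMyNGnbu6dDRURGqcuZqFRXZmeHqXiHVFd3h4e5l3ZEaImZh8uohlZomYiH"/>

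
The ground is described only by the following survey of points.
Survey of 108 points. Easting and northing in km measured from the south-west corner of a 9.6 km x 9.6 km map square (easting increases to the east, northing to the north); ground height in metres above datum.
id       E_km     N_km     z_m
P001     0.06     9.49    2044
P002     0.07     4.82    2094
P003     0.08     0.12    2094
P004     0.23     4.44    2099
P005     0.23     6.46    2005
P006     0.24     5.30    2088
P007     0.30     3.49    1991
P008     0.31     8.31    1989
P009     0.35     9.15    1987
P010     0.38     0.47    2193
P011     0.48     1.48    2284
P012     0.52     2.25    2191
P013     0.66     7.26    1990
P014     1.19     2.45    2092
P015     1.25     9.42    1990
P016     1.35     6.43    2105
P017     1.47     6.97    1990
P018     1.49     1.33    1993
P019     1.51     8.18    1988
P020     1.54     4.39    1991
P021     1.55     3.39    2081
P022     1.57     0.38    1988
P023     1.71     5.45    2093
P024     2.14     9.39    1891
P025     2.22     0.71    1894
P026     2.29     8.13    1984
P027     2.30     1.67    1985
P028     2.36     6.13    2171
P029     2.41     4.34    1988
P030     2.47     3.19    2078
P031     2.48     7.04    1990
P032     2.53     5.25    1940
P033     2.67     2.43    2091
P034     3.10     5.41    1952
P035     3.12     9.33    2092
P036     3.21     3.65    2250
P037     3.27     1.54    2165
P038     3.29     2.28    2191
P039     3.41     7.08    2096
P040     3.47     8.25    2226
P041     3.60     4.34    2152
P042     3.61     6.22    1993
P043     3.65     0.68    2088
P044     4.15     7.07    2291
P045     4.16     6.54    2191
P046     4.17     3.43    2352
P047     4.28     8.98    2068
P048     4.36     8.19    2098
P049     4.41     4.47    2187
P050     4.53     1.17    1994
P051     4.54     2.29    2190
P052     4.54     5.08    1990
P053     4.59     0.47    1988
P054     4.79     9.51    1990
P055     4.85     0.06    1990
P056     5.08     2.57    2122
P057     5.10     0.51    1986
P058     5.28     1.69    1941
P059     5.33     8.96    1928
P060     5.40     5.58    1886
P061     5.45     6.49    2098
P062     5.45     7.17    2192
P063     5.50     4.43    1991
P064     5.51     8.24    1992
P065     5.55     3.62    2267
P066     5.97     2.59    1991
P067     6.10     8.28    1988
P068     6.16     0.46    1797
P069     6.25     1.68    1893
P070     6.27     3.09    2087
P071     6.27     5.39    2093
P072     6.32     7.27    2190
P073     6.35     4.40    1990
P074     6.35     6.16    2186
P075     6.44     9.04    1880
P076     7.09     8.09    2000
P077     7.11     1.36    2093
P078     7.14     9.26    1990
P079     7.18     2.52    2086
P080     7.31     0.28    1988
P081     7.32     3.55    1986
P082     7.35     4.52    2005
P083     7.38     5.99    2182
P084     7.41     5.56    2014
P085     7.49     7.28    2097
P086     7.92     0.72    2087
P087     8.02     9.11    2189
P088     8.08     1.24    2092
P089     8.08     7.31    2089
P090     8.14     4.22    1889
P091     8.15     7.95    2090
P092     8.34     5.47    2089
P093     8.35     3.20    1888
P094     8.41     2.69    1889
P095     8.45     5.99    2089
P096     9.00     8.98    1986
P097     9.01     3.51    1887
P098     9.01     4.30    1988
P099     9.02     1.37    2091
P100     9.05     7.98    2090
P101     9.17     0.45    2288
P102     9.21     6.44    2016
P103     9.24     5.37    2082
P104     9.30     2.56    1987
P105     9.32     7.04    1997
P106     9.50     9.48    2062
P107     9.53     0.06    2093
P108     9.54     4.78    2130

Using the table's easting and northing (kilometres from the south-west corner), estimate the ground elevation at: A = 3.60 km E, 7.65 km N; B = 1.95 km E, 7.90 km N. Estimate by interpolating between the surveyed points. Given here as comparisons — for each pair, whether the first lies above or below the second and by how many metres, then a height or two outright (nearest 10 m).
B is below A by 260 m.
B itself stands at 1930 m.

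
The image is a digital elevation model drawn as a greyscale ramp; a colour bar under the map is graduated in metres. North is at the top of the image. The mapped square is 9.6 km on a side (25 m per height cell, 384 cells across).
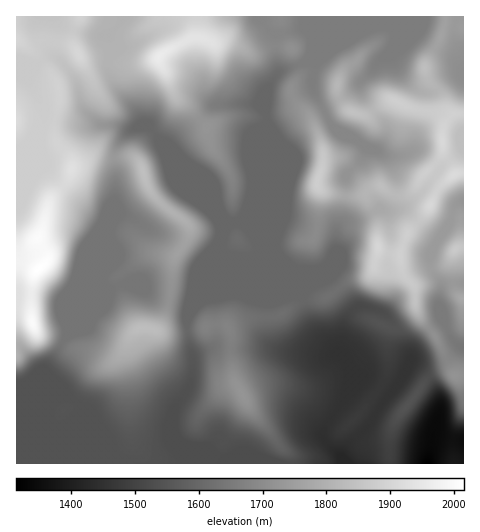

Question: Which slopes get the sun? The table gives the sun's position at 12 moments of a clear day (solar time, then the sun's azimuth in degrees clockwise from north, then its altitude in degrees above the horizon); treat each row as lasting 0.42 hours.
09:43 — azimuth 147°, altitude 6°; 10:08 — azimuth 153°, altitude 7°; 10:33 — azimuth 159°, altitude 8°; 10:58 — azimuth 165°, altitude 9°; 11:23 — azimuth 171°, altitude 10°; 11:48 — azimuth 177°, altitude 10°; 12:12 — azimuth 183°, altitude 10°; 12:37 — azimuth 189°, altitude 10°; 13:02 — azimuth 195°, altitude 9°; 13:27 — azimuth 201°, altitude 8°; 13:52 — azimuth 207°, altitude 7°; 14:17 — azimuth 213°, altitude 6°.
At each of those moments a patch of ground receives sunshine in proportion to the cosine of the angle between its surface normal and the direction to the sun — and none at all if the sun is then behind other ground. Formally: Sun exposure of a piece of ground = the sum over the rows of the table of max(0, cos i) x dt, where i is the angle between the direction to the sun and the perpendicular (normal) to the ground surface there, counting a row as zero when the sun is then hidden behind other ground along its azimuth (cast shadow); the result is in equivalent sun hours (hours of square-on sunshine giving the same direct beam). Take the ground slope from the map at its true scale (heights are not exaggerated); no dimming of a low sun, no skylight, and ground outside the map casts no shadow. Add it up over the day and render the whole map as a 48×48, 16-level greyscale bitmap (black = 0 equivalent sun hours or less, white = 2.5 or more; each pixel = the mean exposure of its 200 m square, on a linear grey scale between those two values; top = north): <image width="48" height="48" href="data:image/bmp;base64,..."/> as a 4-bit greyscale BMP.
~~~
<image width="48" height="48" href="data:image/bmp;base64,Qk32BAAAAAAAAHYAAAAoAAAAMAAAADAAAAABAAQAAAAAAIAEAAATCwAAEwsAABAAAAAAAAAAAAAAABEREQAiIiIAMzMzAERERABVVVUAZmZmAHd3dwCIiIgAmZmZAKqqqgC7u7sAzMzMAN3d3QDu7u4A////AERERERERVVVRERERERGmGVURnd2ZVdkQ0REREREVVVERERFVVV5cxIkd1VVVVVUM0REREREVVVURXh1VniYMSI2dlRVZmVURERERERFVmVURXh2aaylI0RVVmRFeIZUa0REVURFZmZVRFeImstjNEVlNGYzWahUf0RERVRWZmZlVDWKurdEVVZlQzVSJ7p1bERERFVmd3dmZCNpqXRFVmZVVDRTEXuomERERGipmIh3ZjNHdjI1ZmVVVENEISnN6lRERoztypmId1RFVCI0VEREVERFQhOv+tZFaZm83LqZl1RDMiIiIiI0RERFUyFrZPyHmYVGirqql1VCIiIREjMzRFVVZDJWIY/9iGQiR4q7plVDMiIiM0RERFVmZVaHMH//hEMiNnisuHh0RURFVVVVVVZmeIq2I87ZcxASJHiJhnmXZVV4iGZmZneImt6jScpTNEQyIjVDM0VWVFeJqYeId4mGWf9BWHQzJEQxEAAAIzESIkVWiZq7l2UybfozV0JENERDEAAANTEAASEiJYrMqENJu7ZEZ0NGRERDIQAANkMhETREQ0Zoqq3/+GZ3p1WKlERDMQABRlREREREREQiav///YipUHit2EREQyATVlRERERERERDJr7cyjJHZXWMyURENFZmZ2REREREREREMjV2ZSFJqlMmmVREQ1eHaKVERERERXh1RFRVZTI1qkVDV2RERFVUNrpUVVVEWaumRDNWRFQzaTVTJpREVlMRE4yUVlREVneId0MyFIhSARJENalEVUIiRXmFQzREMiNXd1MRJHlzEAAkVop0QzRoqWMkQ0REQiRWZUMBESimISEkVWiERFestQAUVkREQ1Z4dnURESe4MzIjVWiFRYrKIAAkeFRERHrduqhVVUR4UkMhRoiIV5uiAAE0Z1RERH3tp3Z5dmIoqEMgJ4iId4lAABI0VlREREdjEBNlElYn70QyNneId4cwASI1dERERCJFMRAAASZTjURERFaImXQhASNqYzREQyE2dRAAEQFUEkRFQiNneFERIki5QzREQzM0ZjAAEQAWMERFUhEmIQASNHmFNEREQ1UyERISVCEmU2REQQADMAAiRndkRERER3UQACepd1VlRGVEMQAAIAAkd2VVVVREaHYQFJzJd3djVVVERUIUZRE1mYU0Z4dVh2MRfvx3mrtzaDREVkWKp2ZnvaUQEjNFZlITmmNqupdURTREVliXRJu7unVCMzREVSAXUABHdCABADNFRFd0OLu8pUaZiHZEVCE3YAAiEAAAADRFQ2dTaqq9pmebh3dkI0NEUgAAAANBAEREM3dEZ4vch3ibp4mWEDQxFTAAABZBAURDJZc1VWm4Roq8qbyoZCMgA3MAABRDIlZUV3Q0RDNFiqu7u6h4qoQxACQgAAATRHVFZTEkRDEASbuomVI1ZVQzEAFCAAAVVUNEQhI0RVQQAUZCRiEjIRQzIQATMhAFZzMzM1dVRDRBAAAAAiI1ZDRERDMjQyETVURERGdlRDNEQyIhATNFVUREREREQzIzVA=="/>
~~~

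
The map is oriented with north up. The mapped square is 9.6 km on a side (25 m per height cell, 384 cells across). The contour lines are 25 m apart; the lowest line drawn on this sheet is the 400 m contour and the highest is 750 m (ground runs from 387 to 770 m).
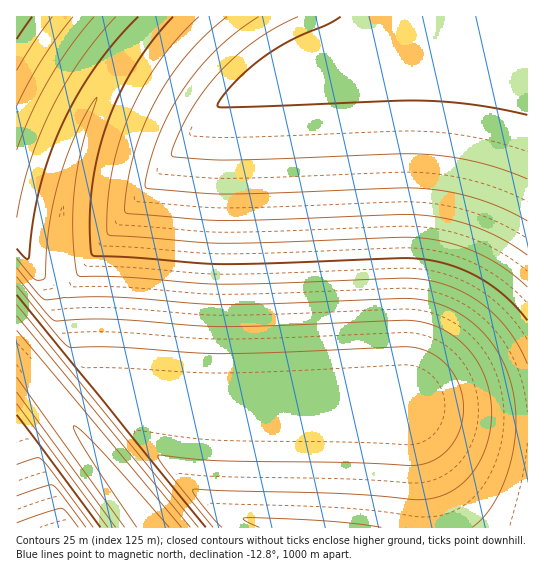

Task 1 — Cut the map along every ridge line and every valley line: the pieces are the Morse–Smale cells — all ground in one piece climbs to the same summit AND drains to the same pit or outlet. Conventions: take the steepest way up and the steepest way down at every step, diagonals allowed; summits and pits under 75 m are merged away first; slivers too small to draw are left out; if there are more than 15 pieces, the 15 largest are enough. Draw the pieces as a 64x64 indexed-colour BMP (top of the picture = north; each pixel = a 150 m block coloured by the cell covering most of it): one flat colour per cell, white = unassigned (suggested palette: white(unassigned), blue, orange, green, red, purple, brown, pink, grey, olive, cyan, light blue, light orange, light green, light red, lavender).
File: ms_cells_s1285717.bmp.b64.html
<image width="64" height="64" href="data:image/bmp;base64,Qk12CAAAAAAAAHYAAAAoAAAAQAAAAEAAAAABAAQAAAAAAAAIAAATCwAAEwsAABAAAAAAAAAA////ALR3HwAOf/8ALKAsACgn1gC9Z5QAS1aMAMJ34wB/f38AIr28AM++FwDox64AeLv/AIrfmACWmP8A1bDFADMzMzMzMzMzMRERERERERERERERERERERERERERERERMzMzMzMzMzMREREREREREREREREREREREREREREREREzMzMzMzMzMRERERERERERERERERERERERERERERERETMzMzMzMzMRERERERERERERERERERERERERERERERERMzMzMzMzMxEREREREREREREREREREREREREREREREREzMzMzMzMxERERERERERERERERERERERERERERERERETMzMzMzMxERERERERERERERERERERERERERERERERERMzMzMzMxEREREREREREREREREREREREREREREREREREzMzMzMxERERERERERERERERERERERERERERERERERETMzMzMzERERERERERERERERERERERERERERERERERERMzMzMzEREREREREREREREREREREREREREREREREREREzMzMzERERERERERERERERERERERERERERERERERERETMzMzERERERERERERERERERERERERERERERERERERERMzMzMREREREREREREREREREREREREREREREREREREREzMzMRERERERERERERERERERERERERERERERERERERETMzMRERERERERERERERERERERERERERERERERERERERMzMREREREREREREREREREREREREREREREREREREREREzMxERERERERERERERERERERERERERERERERERERERETMxERERERERERERERERERERERERERERERERERERERERMxEREREREREREREREREREREREREREREREREREREREREyIRERERERERERERERERERERERERERERERERERERERESIiERERERERERERERERERERERERERERERERERERERERIiIhEREREREREREREREREREREREREREREREREREREREiIiIRERERERERERERERERERERERERERERERERERERESIiIhERERERERERERERERERERERERERERERERERERERIiIiEREREREREREREREREREREREREREREREREREREREiIiIRERERERERERERERERERERERERERERERERERERESIiIhERERERERERERERERERERERERERERERERERERERIiIiEREREREREREREREREREREREREREREREREREREREiIiIRERERERERERERERERERERERERERERERERERERESIiIhERERERERERERERERERERERERERERERERERERERIiIiEREREREREREREREREREREREREREREREREREREREiIiIRERERERERERERERERERERERERERERERERERERESIiIRERERERERERERERERERERERERERERERERERERERIiIhEREREREREREREREREREREREREREREREREREREREiIiERERERERERERERERERERERERERERERERERERERESIiIRERERERERERERERERERERERERERERERERERERERIiIiEREREREREREREREREREREREREREREREREREREREiIiIRERERERERERERERERERERERERERERERERERERESIiIhERERERERERERERERERERERERERERERERERERERIiIiEREREREREREREREREREREREREREREREREREREREiIiIRERERERERERERERERERERERERERERERERERERESIiIhERERERERERERERERERERERERERERERERERERERIiIiEREREREREREREREREREREREREREREREREREREREiIiIhERERERERERERERERERERERERERERERERERERESIiIiERERERERERERERERERERERERERERERERERERERIiIiIREREREREREREREREREREREREREREREREREREREiIiIhERERERERERERERERERERERERERERERERERERESIiIiIRERERERERERERERERERERERERERERERERERERIiIiIhEREREREREREREREREREREREREREREREREREREiIiIiIRERERERERERERERERERERERERERERERERERESIiIiIhERERERERERERERERERERERERERERERERERERIiIiIiEREREREREREREREREREREREREREREREREREREiIiIiIhERERERERERERERERERERERERERERERERERESIiIiIiERERERERERERERERERERERERERERERERERERIiIiIiIhEREREREREREREREREREREREREREREREREREiIiIiIiIRERERERERERERERERERERERERERERERERESIiIiIiIhERERERERERERERERERERERERERERERERERIiIiIiIiIREREREREREREREREREREREREREREREREREiIiIiIiIiERERERERERERERERERERERERERERERERESIiIiIiIiIRERERERERERERERERERERERERERERERERIiIiIiIiIiEREREREREREREREREREREREREREREREREiIiIiIiIiIhERERERERERERERERERERERERERERERESIiIiIiIiIiIRERERERERERERERERERERERERERERER"/>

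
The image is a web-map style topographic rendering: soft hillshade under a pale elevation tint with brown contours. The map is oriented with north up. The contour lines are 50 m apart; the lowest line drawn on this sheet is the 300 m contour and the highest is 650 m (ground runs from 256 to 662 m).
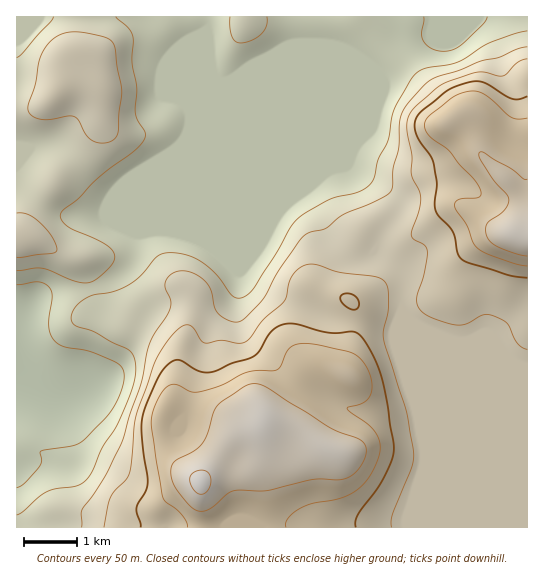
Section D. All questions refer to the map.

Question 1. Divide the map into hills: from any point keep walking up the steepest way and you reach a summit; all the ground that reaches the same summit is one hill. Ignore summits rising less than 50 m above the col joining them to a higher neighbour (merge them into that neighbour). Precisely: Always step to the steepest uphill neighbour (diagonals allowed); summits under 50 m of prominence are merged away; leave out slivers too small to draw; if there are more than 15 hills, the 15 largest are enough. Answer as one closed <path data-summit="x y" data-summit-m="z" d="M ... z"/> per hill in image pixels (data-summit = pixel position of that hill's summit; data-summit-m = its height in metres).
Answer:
<path data-summit="201 482" data-summit-m="662" d="M433 16l-224 1-2 12 1 56-23 53-16 19-32 77-1 19-4 10-15 14-20 10-19 4-23 1-14 4-12 10-13 19 1 203 511-1 0-160-14-3-52-23-24-5-25-15-12-12 3-23 0-12-3-7-26-16 6-18 12-23-1-13-9-9-33-21-67-28-58-57 17-6 101 0 27-11 32-33 5-3 14 0 8 3 4-7z"/><path data-summit="527 235" data-summit-m="641" d="M527 16l-93 0-2 13-3 3-8-3-14 0-5 3-32 33-27 11-101 0-17 6 58 57 67 28 33 21 9 9 1 13-12 23-6 18 26 16 3 7-3 35 12 12 25 15 24 5 60 26 6-1z"/><path data-summit="59 89" data-summit-m="446" d="M209 16l-192 0 0 167 21 20 20 10 9 3 36-1 56-56 14-8 12-13 23-53-1-56z"/><path data-summit="22 235" data-summit-m="431" d="M171 151l-12 8-56 56-36 1-9-3-20-10-22-21 1 142 12-18 12-10 14-4 23-1 19-4 20-10 15-14 4-10 1-19z"/>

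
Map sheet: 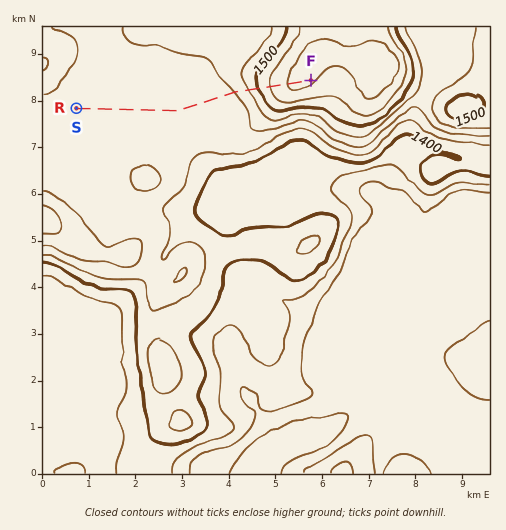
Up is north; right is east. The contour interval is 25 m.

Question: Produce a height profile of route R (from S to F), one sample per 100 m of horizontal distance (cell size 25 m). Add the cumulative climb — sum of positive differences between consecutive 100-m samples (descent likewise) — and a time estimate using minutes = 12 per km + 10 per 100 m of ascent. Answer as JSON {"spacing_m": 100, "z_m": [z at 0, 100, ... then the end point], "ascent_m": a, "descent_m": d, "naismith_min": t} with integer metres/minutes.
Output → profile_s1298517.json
{"spacing_m": 100, "z_m": [1431, 1430, 1430, 1429, 1429, 1429, 1429, 1429, 1429, 1429, 1429, 1429, 1429, 1429, 1429, 1429, 1429, 1429, 1429, 1430, 1430, 1431, 1431, 1432, 1433, 1434, 1435, 1437, 1438, 1438, 1438, 1439, 1440, 1443, 1447, 1454, 1461, 1470, 1480, 1491, 1501, 1512, 1522, 1531, 1539, 1545, 1550, 1553, 1556, 1557, 1556, 1554, 1554], "ascent_m": 127, "descent_m": 4, "naismith_min": 74}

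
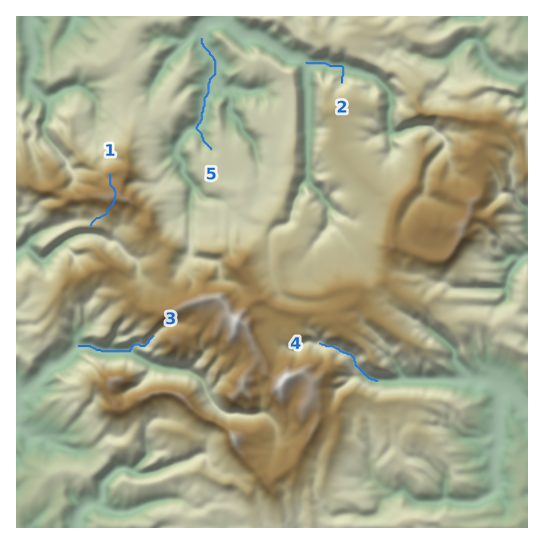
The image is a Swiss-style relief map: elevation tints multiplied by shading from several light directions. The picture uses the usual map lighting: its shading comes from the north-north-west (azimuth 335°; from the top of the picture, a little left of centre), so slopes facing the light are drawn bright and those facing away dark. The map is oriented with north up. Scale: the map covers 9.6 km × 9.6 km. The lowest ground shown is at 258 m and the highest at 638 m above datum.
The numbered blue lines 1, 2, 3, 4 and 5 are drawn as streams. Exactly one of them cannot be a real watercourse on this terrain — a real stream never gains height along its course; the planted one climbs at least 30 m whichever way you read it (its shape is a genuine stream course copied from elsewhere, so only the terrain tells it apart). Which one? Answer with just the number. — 1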